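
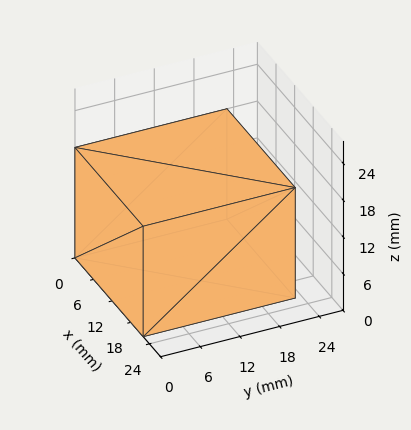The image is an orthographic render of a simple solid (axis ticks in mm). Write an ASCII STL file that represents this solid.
Reading the render: the shape is a rectangular box, roughly 22 × 23 mm footprint and 18 mm tall (dimensions read to the nearest mm from the axis ticks). For the STL, each face is triangulated and given an outward normal.

solid part
  facet normal 0.0000 0.0000 -1.0000
    outer loop
      vertex 22.000 23.000 0.000
      vertex 22.000 0.000 0.000
      vertex 0.000 0.000 0.000
    endloop
  endfacet
  facet normal 0.0000 0.0000 -1.0000
    outer loop
      vertex 0.000 23.000 0.000
      vertex 22.000 23.000 0.000
      vertex 0.000 0.000 0.000
    endloop
  endfacet
  facet normal 0.0000 0.0000 1.0000
    outer loop
      vertex 0.000 0.000 18.000
      vertex 22.000 0.000 18.000
      vertex 22.000 23.000 18.000
    endloop
  endfacet
  facet normal 0.0000 0.0000 1.0000
    outer loop
      vertex 0.000 0.000 18.000
      vertex 22.000 23.000 18.000
      vertex 0.000 23.000 18.000
    endloop
  endfacet
  facet normal 0.0000 -1.0000 0.0000
    outer loop
      vertex 0.000 0.000 0.000
      vertex 22.000 0.000 0.000
      vertex 22.000 0.000 18.000
    endloop
  endfacet
  facet normal 0.0000 -1.0000 0.0000
    outer loop
      vertex 0.000 0.000 0.000
      vertex 22.000 0.000 18.000
      vertex 0.000 0.000 18.000
    endloop
  endfacet
  facet normal 0.0000 1.0000 0.0000
    outer loop
      vertex 22.000 23.000 18.000
      vertex 22.000 23.000 0.000
      vertex 0.000 23.000 0.000
    endloop
  endfacet
  facet normal 0.0000 1.0000 0.0000
    outer loop
      vertex 0.000 23.000 18.000
      vertex 22.000 23.000 18.000
      vertex 0.000 23.000 0.000
    endloop
  endfacet
  facet normal -1.0000 0.0000 0.0000
    outer loop
      vertex 0.000 23.000 18.000
      vertex 0.000 23.000 0.000
      vertex 0.000 0.000 0.000
    endloop
  endfacet
  facet normal -1.0000 0.0000 0.0000
    outer loop
      vertex 0.000 0.000 18.000
      vertex 0.000 23.000 18.000
      vertex 0.000 0.000 0.000
    endloop
  endfacet
  facet normal 1.0000 0.0000 0.0000
    outer loop
      vertex 22.000 0.000 0.000
      vertex 22.000 23.000 0.000
      vertex 22.000 23.000 18.000
    endloop
  endfacet
  facet normal 1.0000 0.0000 0.0000
    outer loop
      vertex 22.000 0.000 0.000
      vertex 22.000 23.000 18.000
      vertex 22.000 0.000 18.000
    endloop
  endfacet
endsolid part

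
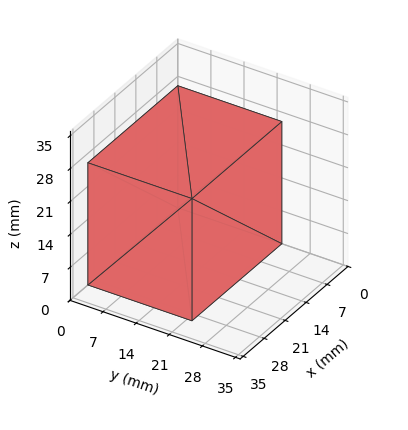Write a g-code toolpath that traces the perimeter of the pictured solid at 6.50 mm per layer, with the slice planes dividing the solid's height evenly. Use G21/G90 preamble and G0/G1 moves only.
Reading the render: the shape is a rectangular box, roughly 30 × 22 mm footprint and 26 mm tall (dimensions read to the nearest mm from the axis ticks). For the g-code, the solid's height is divided into equal slices at the stated Δz and each level perimeter traced with G1 moves after a G0 lift.

; perimeter-only toolpath
G21 ; units = mm
G90 ; absolute positioning
G28 ; home
; layer 1
G0 Z6.50
G0 X0.00 Y0.00
G1 X30.00 Y0.00
G1 X30.00 Y22.00
G1 X0.00 Y22.00
G1 X0.00 Y0.00
; layer 2
G0 Z13.00
G0 X0.00 Y0.00
G1 X30.00 Y0.00
G1 X30.00 Y22.00
G1 X0.00 Y22.00
G1 X0.00 Y0.00
; layer 3
G0 Z19.50
G0 X0.00 Y0.00
G1 X30.00 Y0.00
G1 X30.00 Y22.00
G1 X0.00 Y22.00
G1 X0.00 Y0.00
; layer 4
G0 Z26.00
G0 X0.00 Y0.00
G1 X30.00 Y0.00
G1 X30.00 Y22.00
G1 X0.00 Y22.00
G1 X0.00 Y0.00
M2 ; end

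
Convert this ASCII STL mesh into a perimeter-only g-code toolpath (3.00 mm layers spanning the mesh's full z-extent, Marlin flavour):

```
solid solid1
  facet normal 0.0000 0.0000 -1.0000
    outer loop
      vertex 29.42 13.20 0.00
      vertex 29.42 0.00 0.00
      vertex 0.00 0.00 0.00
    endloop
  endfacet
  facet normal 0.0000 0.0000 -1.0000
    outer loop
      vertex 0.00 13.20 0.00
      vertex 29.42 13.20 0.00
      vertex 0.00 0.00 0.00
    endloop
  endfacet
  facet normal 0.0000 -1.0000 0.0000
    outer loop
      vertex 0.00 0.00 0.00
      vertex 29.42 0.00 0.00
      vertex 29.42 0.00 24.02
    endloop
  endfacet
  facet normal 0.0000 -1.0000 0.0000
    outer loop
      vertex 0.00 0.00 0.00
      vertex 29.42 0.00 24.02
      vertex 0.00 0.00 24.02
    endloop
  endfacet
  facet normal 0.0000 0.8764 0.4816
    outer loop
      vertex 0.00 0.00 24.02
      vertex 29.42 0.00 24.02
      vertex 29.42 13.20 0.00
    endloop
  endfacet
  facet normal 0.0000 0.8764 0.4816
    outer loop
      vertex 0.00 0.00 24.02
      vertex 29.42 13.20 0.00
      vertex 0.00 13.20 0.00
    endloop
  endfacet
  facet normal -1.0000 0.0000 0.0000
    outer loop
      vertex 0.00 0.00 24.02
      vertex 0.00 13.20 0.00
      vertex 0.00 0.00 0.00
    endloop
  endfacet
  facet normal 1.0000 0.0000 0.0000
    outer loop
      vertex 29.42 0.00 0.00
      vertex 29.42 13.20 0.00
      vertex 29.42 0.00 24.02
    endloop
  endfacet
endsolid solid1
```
; perimeter-only toolpath
G21 ; units = mm
G90 ; absolute positioning
G28 ; home
; layer 1
G0 Z3.00
G0 X0.00 Y0.00
G1 X29.42 Y0.00
G1 X29.42 Y11.55
G1 X0.00 Y11.55
G1 X0.00 Y0.00
; layer 2
G0 Z6.00
G0 X0.00 Y0.00
G1 X29.42 Y0.00
G1 X29.42 Y9.90
G1 X0.00 Y9.90
G1 X0.00 Y0.00
; layer 3
G0 Z9.01
G0 X0.00 Y0.00
G1 X29.42 Y0.00
G1 X29.42 Y8.25
G1 X0.00 Y8.25
G1 X0.00 Y0.00
; layer 4
G0 Z12.01
G0 X0.00 Y0.00
G1 X29.42 Y0.00
G1 X29.42 Y6.60
G1 X0.00 Y6.60
G1 X0.00 Y0.00
; layer 5
G0 Z15.01
G0 X0.00 Y0.00
G1 X29.42 Y0.00
G1 X29.42 Y4.95
G1 X0.00 Y4.95
G1 X0.00 Y0.00
; layer 6
G0 Z18.02
G0 X0.00 Y0.00
G1 X29.42 Y0.00
G1 X29.42 Y3.30
G1 X0.00 Y3.30
G1 X0.00 Y0.00
; layer 7
G0 Z21.02
G0 X0.00 Y0.00
G1 X29.42 Y0.00
G1 X29.42 Y1.65
G1 X0.00 Y1.65
G1 X0.00 Y0.00
M2 ; end

The solid is a wedge (ramp): 29.4 × 13.2 mm base, rising to 24 mm along the y=0 edge and sloping linearly to z=0 at y=13.2. Slicing at Δz = 3.00 mm — 8 equal slices spanning the solid's height, so layer i sits at z = i·h/8 — gives 7 non-empty perimeters. Each is a 4-segment closed polygon; G0 lifts to the layer z and rapids to the start vertex, then G1 traces the edges. The cross-section shrinks linearly with z (the slice at the apex is degenerate and omitted).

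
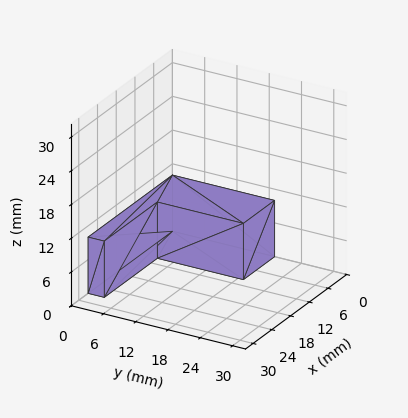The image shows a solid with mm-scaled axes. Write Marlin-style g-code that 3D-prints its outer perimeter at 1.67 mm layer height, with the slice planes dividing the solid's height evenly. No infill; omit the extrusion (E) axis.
Reading the render: the shape is an L-shaped prism: outer 27 × 19 mm, arm thicknesses ≈ 3 mm (horizontal) and 10 mm (vertical), extruded 10 mm in z (dimensions read to the nearest mm from the axis ticks). For the g-code, the solid's height is divided into equal slices at the stated Δz and each level perimeter traced with G1 moves after a G0 lift.

; perimeter-only toolpath
G21 ; units = mm
G90 ; absolute positioning
G28 ; home
; layer 1
G0 Z1.67
G0 X0.00 Y0.00
G1 X27.00 Y0.00
G1 X27.00 Y3.00
G1 X10.00 Y3.00
G1 X10.00 Y19.00
G1 X0.00 Y19.00
G1 X0.00 Y0.00
; layer 2
G0 Z3.33
G0 X0.00 Y0.00
G1 X27.00 Y0.00
G1 X27.00 Y3.00
G1 X10.00 Y3.00
G1 X10.00 Y19.00
G1 X0.00 Y19.00
G1 X0.00 Y0.00
; layer 3
G0 Z5.00
G0 X0.00 Y0.00
G1 X27.00 Y0.00
G1 X27.00 Y3.00
G1 X10.00 Y3.00
G1 X10.00 Y19.00
G1 X0.00 Y19.00
G1 X0.00 Y0.00
; layer 4
G0 Z6.67
G0 X0.00 Y0.00
G1 X27.00 Y0.00
G1 X27.00 Y3.00
G1 X10.00 Y3.00
G1 X10.00 Y19.00
G1 X0.00 Y19.00
G1 X0.00 Y0.00
; layer 5
G0 Z8.33
G0 X0.00 Y0.00
G1 X27.00 Y0.00
G1 X27.00 Y3.00
G1 X10.00 Y3.00
G1 X10.00 Y19.00
G1 X0.00 Y19.00
G1 X0.00 Y0.00
; layer 6
G0 Z10.00
G0 X0.00 Y0.00
G1 X27.00 Y0.00
G1 X27.00 Y3.00
G1 X10.00 Y3.00
G1 X10.00 Y19.00
G1 X0.00 Y19.00
G1 X0.00 Y0.00
M2 ; end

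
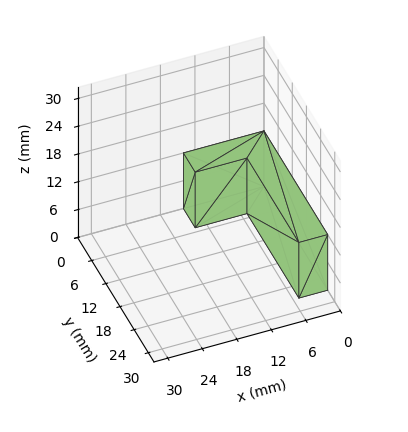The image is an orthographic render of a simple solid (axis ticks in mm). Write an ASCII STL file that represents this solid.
Reading the render: the shape is an L-shaped prism: outer 14 × 27 mm, arm thicknesses ≈ 5 mm (horizontal) and 5 mm (vertical), extruded 12 mm in z (dimensions read to the nearest mm from the axis ticks). For the STL, each face is triangulated and given an outward normal.

solid part
  facet normal 0.0000 0.0000 -1.0000
    outer loop
      vertex 14.000 5.000 0.000
      vertex 14.000 0.000 0.000
      vertex 0.000 0.000 0.000
    endloop
  endfacet
  facet normal 0.0000 0.0000 -1.0000
    outer loop
      vertex 5.000 5.000 0.000
      vertex 14.000 5.000 0.000
      vertex 0.000 0.000 0.000
    endloop
  endfacet
  facet normal 0.0000 0.0000 -1.0000
    outer loop
      vertex 5.000 27.000 0.000
      vertex 5.000 5.000 0.000
      vertex 0.000 0.000 0.000
    endloop
  endfacet
  facet normal 0.0000 0.0000 -1.0000
    outer loop
      vertex 0.000 27.000 0.000
      vertex 5.000 27.000 0.000
      vertex 0.000 0.000 0.000
    endloop
  endfacet
  facet normal 0.0000 0.0000 1.0000
    outer loop
      vertex 0.000 0.000 12.000
      vertex 14.000 0.000 12.000
      vertex 14.000 5.000 12.000
    endloop
  endfacet
  facet normal 0.0000 0.0000 1.0000
    outer loop
      vertex 0.000 0.000 12.000
      vertex 14.000 5.000 12.000
      vertex 5.000 5.000 12.000
    endloop
  endfacet
  facet normal 0.0000 0.0000 1.0000
    outer loop
      vertex 0.000 0.000 12.000
      vertex 5.000 5.000 12.000
      vertex 5.000 27.000 12.000
    endloop
  endfacet
  facet normal 0.0000 0.0000 1.0000
    outer loop
      vertex 0.000 0.000 12.000
      vertex 5.000 27.000 12.000
      vertex 0.000 27.000 12.000
    endloop
  endfacet
  facet normal 0.0000 -1.0000 0.0000
    outer loop
      vertex 0.000 0.000 0.000
      vertex 14.000 0.000 0.000
      vertex 14.000 0.000 12.000
    endloop
  endfacet
  facet normal 0.0000 -1.0000 0.0000
    outer loop
      vertex 0.000 0.000 0.000
      vertex 14.000 0.000 12.000
      vertex 0.000 0.000 12.000
    endloop
  endfacet
  facet normal 1.0000 0.0000 0.0000
    outer loop
      vertex 14.000 0.000 0.000
      vertex 14.000 5.000 0.000
      vertex 14.000 5.000 12.000
    endloop
  endfacet
  facet normal 1.0000 0.0000 0.0000
    outer loop
      vertex 14.000 0.000 0.000
      vertex 14.000 5.000 12.000
      vertex 14.000 0.000 12.000
    endloop
  endfacet
  facet normal 0.0000 1.0000 0.0000
    outer loop
      vertex 14.000 5.000 0.000
      vertex 5.000 5.000 0.000
      vertex 5.000 5.000 12.000
    endloop
  endfacet
  facet normal 0.0000 1.0000 0.0000
    outer loop
      vertex 14.000 5.000 0.000
      vertex 5.000 5.000 12.000
      vertex 14.000 5.000 12.000
    endloop
  endfacet
  facet normal 1.0000 0.0000 0.0000
    outer loop
      vertex 5.000 5.000 0.000
      vertex 5.000 27.000 0.000
      vertex 5.000 27.000 12.000
    endloop
  endfacet
  facet normal 1.0000 0.0000 0.0000
    outer loop
      vertex 5.000 5.000 0.000
      vertex 5.000 27.000 12.000
      vertex 5.000 5.000 12.000
    endloop
  endfacet
  facet normal 0.0000 1.0000 0.0000
    outer loop
      vertex 5.000 27.000 0.000
      vertex 0.000 27.000 0.000
      vertex 0.000 27.000 12.000
    endloop
  endfacet
  facet normal 0.0000 1.0000 0.0000
    outer loop
      vertex 5.000 27.000 0.000
      vertex 0.000 27.000 12.000
      vertex 5.000 27.000 12.000
    endloop
  endfacet
  facet normal -1.0000 0.0000 0.0000
    outer loop
      vertex 0.000 27.000 0.000
      vertex 0.000 0.000 0.000
      vertex 0.000 0.000 12.000
    endloop
  endfacet
  facet normal -1.0000 0.0000 0.0000
    outer loop
      vertex 0.000 27.000 0.000
      vertex 0.000 0.000 12.000
      vertex 0.000 27.000 12.000
    endloop
  endfacet
endsolid part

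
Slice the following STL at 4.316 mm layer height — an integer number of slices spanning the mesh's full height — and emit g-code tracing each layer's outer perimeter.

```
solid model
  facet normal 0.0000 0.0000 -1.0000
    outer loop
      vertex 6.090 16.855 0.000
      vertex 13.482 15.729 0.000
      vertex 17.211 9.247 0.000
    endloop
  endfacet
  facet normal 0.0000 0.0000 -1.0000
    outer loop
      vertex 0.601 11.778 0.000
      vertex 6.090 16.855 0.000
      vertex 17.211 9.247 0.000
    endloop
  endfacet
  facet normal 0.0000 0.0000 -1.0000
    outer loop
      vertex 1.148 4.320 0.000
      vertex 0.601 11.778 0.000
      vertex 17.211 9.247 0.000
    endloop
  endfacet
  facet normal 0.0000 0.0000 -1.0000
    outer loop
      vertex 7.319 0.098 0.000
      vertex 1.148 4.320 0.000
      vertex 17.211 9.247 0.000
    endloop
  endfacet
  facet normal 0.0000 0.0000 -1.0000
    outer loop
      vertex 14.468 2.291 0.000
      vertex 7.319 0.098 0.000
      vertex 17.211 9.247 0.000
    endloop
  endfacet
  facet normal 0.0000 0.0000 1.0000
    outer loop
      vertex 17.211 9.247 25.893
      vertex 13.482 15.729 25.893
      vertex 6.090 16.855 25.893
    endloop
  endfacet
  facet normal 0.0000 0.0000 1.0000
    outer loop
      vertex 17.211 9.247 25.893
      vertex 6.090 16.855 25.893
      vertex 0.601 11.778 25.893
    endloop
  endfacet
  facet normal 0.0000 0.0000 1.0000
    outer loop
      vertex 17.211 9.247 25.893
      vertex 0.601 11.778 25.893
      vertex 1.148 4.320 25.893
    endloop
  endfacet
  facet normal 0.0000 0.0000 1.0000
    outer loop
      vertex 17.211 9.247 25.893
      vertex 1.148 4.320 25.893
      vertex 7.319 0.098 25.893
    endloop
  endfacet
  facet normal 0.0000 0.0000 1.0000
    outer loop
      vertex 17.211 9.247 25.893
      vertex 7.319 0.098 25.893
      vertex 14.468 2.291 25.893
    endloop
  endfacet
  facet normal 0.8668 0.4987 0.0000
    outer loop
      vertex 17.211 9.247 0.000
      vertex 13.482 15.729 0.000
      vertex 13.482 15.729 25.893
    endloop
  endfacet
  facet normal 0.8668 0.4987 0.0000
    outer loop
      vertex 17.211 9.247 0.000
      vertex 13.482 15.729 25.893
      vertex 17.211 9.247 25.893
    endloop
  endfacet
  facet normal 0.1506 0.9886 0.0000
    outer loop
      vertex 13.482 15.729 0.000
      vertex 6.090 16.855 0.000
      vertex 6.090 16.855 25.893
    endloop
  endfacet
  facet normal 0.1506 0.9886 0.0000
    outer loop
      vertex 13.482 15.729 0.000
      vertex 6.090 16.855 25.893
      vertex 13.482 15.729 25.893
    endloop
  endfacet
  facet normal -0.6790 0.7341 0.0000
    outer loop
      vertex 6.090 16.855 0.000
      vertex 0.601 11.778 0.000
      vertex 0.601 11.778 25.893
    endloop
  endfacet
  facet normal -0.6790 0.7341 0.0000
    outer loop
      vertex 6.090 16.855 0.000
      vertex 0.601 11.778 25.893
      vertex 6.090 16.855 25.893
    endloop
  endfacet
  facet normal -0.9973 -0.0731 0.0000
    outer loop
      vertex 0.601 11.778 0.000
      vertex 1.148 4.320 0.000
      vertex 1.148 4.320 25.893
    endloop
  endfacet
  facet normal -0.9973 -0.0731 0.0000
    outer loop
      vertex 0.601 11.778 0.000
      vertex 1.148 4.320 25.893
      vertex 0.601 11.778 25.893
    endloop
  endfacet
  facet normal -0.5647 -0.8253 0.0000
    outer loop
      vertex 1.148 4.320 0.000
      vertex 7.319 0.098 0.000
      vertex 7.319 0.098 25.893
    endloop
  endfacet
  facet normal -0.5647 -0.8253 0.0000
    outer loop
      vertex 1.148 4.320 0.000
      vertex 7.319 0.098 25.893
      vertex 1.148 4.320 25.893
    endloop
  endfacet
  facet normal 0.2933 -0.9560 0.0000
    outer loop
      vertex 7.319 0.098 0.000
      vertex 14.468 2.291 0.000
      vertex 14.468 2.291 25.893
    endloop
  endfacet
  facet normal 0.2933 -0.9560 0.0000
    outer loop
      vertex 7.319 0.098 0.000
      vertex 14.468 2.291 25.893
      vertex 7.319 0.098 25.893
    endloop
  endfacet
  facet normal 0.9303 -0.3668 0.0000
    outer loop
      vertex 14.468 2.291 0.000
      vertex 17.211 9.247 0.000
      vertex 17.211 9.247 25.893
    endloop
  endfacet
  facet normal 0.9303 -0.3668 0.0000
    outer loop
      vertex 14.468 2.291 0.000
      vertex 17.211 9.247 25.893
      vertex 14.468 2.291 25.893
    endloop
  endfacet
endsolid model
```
; perimeter-only toolpath
G21 ; units = mm
G90 ; absolute positioning
G28 ; home
; layer 1
G0 Z4.316
G0 X17.211 Y9.247
G1 X13.482 Y15.729
G1 X6.090 Y16.855
G1 X0.601 Y11.778
G1 X1.148 Y4.320
G1 X7.319 Y0.098
G1 X14.468 Y2.291
G1 X17.211 Y9.247
; layer 2
G0 Z8.631
G0 X17.211 Y9.247
G1 X13.482 Y15.729
G1 X6.090 Y16.855
G1 X0.601 Y11.778
G1 X1.148 Y4.320
G1 X7.319 Y0.098
G1 X14.468 Y2.291
G1 X17.211 Y9.247
; layer 3
G0 Z12.947
G0 X17.211 Y9.247
G1 X13.482 Y15.729
G1 X6.090 Y16.855
G1 X0.601 Y11.778
G1 X1.148 Y4.320
G1 X7.319 Y0.098
G1 X14.468 Y2.291
G1 X17.211 Y9.247
; layer 4
G0 Z17.262
G0 X17.211 Y9.247
G1 X13.482 Y15.729
G1 X6.090 Y16.855
G1 X0.601 Y11.778
G1 X1.148 Y4.320
G1 X7.319 Y0.098
G1 X14.468 Y2.291
G1 X17.211 Y9.247
; layer 5
G0 Z21.578
G0 X17.211 Y9.247
G1 X13.482 Y15.729
G1 X6.090 Y16.855
G1 X0.601 Y11.778
G1 X1.148 Y4.320
G1 X7.319 Y0.098
G1 X14.468 Y2.291
G1 X17.211 Y9.247
; layer 6
G0 Z25.893
G0 X17.211 Y9.247
G1 X13.482 Y15.729
G1 X6.090 Y16.855
G1 X0.601 Y11.778
G1 X1.148 Y4.320
G1 X7.319 Y0.098
G1 X14.468 Y2.291
G1 X17.211 Y9.247
M2 ; end

The solid is a regular 7-sided prism (a cylinder approximated with 7 flat sides), circumscribed radius ≈ 8.62 mm, height ≈ 25.9 mm. Slicing at Δz = 4.316 mm — 6 equal slices spanning the solid's height, so layer i sits at z = i·h/6 — gives 6 non-empty perimeters. Each is a 7-segment closed polygon; G0 lifts to the layer z and rapids to the start vertex, then G1 traces the edges.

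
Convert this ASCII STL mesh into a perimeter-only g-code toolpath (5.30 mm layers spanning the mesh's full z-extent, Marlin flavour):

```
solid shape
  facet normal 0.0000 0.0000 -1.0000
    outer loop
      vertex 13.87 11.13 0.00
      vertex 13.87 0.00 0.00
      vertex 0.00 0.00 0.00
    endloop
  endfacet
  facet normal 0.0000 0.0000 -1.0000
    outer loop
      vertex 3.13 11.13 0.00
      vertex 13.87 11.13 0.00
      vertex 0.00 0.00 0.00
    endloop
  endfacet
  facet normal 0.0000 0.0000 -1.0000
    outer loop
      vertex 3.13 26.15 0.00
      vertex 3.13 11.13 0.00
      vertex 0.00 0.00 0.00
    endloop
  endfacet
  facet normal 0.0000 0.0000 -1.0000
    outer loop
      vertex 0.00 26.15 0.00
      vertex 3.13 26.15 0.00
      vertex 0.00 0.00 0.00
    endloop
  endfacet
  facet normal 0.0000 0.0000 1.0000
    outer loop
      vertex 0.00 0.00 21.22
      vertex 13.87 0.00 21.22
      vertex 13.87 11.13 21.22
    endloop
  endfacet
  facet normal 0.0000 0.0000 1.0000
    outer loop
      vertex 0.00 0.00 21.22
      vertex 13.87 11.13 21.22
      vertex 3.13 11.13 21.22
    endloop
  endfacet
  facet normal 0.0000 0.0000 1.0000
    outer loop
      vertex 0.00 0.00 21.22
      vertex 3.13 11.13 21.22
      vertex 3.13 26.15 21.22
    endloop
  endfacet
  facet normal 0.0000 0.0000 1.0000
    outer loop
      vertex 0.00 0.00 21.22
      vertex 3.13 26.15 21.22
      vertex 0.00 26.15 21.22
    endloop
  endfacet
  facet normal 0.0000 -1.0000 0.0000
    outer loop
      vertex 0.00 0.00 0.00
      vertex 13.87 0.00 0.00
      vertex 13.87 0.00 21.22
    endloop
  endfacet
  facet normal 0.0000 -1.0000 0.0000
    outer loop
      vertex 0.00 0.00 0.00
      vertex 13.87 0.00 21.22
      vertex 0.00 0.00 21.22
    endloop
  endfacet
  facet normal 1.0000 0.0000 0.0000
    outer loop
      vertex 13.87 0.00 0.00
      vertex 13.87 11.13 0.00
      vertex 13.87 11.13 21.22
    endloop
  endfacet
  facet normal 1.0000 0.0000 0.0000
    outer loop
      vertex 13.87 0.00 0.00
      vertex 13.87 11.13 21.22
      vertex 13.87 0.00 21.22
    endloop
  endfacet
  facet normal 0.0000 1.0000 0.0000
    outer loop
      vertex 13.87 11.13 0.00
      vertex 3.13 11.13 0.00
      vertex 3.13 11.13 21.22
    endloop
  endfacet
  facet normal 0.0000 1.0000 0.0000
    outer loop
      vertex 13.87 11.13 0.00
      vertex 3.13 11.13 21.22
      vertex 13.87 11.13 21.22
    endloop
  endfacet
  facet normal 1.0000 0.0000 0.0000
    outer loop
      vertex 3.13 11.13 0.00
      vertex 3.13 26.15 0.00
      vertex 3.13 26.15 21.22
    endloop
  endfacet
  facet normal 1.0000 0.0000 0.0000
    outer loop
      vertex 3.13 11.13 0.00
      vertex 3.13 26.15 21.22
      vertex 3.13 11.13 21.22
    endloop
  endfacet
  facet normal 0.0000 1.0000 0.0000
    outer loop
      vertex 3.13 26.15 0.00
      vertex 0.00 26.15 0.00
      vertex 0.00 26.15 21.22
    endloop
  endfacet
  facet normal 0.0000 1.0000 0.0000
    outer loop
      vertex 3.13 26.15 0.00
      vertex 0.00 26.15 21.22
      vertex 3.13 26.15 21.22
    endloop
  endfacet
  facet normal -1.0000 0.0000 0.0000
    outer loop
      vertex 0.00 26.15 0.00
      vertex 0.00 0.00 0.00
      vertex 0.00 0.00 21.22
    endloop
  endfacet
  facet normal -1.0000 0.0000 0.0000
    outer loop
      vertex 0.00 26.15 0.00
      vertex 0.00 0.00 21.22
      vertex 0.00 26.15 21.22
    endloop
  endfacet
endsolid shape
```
; perimeter-only toolpath
G21 ; units = mm
G90 ; absolute positioning
G28 ; home
; layer 1
G0 Z5.30
G0 X0.00 Y0.00
G1 X13.87 Y0.00
G1 X13.87 Y11.13
G1 X3.13 Y11.13
G1 X3.13 Y26.15
G1 X0.00 Y26.15
G1 X0.00 Y0.00
; layer 2
G0 Z10.61
G0 X0.00 Y0.00
G1 X13.87 Y0.00
G1 X13.87 Y11.13
G1 X3.13 Y11.13
G1 X3.13 Y26.15
G1 X0.00 Y26.15
G1 X0.00 Y0.00
; layer 3
G0 Z15.91
G0 X0.00 Y0.00
G1 X13.87 Y0.00
G1 X13.87 Y11.13
G1 X3.13 Y11.13
G1 X3.13 Y26.15
G1 X0.00 Y26.15
G1 X0.00 Y0.00
; layer 4
G0 Z21.22
G0 X0.00 Y0.00
G1 X13.87 Y0.00
G1 X13.87 Y11.13
G1 X3.13 Y11.13
G1 X3.13 Y26.15
G1 X0.00 Y26.15
G1 X0.00 Y0.00
M2 ; end

The solid is an L-shaped prism: outer 13.9 × 26.1 mm, arm thicknesses ≈ 11.1 mm (horizontal) and 3.13 mm (vertical), extruded 21.2 mm in z. Slicing at Δz = 5.30 mm — 4 equal slices spanning the solid's height, so layer i sits at z = i·h/4 — gives 4 non-empty perimeters. Each is a 6-segment closed polygon; G0 lifts to the layer z and rapids to the start vertex, then G1 traces the edges.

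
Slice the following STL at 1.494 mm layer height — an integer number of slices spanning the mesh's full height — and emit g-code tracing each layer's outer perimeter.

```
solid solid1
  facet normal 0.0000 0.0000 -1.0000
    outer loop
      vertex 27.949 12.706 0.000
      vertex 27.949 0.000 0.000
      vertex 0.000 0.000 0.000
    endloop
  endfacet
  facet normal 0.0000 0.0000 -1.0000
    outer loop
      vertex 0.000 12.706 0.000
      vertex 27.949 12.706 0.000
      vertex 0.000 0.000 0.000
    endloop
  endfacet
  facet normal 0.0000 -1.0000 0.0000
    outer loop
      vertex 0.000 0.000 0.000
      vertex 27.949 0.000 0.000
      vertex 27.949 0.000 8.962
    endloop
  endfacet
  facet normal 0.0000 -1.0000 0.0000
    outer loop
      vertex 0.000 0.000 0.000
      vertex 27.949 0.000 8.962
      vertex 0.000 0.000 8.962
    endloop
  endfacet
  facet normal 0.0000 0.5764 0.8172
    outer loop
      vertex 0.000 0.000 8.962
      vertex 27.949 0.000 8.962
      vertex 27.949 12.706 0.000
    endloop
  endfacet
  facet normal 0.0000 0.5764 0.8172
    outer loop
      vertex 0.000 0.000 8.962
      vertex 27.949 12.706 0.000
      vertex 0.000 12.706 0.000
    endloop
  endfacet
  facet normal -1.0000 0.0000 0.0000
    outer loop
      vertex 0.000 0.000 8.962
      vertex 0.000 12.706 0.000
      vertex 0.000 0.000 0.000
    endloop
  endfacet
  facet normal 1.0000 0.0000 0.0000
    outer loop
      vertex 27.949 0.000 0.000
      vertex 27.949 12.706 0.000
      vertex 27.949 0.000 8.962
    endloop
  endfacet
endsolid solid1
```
; perimeter-only toolpath
G21 ; units = mm
G90 ; absolute positioning
G28 ; home
; layer 1
G0 Z1.494
G0 X0.000 Y0.000
G1 X27.949 Y0.000
G1 X27.949 Y10.588
G1 X0.000 Y10.588
G1 X0.000 Y0.000
; layer 2
G0 Z2.987
G0 X0.000 Y0.000
G1 X27.949 Y0.000
G1 X27.949 Y8.471
G1 X0.000 Y8.471
G1 X0.000 Y0.000
; layer 3
G0 Z4.481
G0 X0.000 Y0.000
G1 X27.949 Y0.000
G1 X27.949 Y6.353
G1 X0.000 Y6.353
G1 X0.000 Y0.000
; layer 4
G0 Z5.975
G0 X0.000 Y0.000
G1 X27.949 Y0.000
G1 X27.949 Y4.235
G1 X0.000 Y4.235
G1 X0.000 Y0.000
; layer 5
G0 Z7.468
G0 X0.000 Y0.000
G1 X27.949 Y0.000
G1 X27.949 Y2.118
G1 X0.000 Y2.118
G1 X0.000 Y0.000
M2 ; end

The solid is a wedge (ramp): 27.9 × 12.7 mm base, rising to 8.96 mm along the y=0 edge and sloping linearly to z=0 at y=12.7. Slicing at Δz = 1.494 mm — 6 equal slices spanning the solid's height, so layer i sits at z = i·h/6 — gives 5 non-empty perimeters. Each is a 4-segment closed polygon; G0 lifts to the layer z and rapids to the start vertex, then G1 traces the edges. The cross-section shrinks linearly with z (the slice at the apex is degenerate and omitted).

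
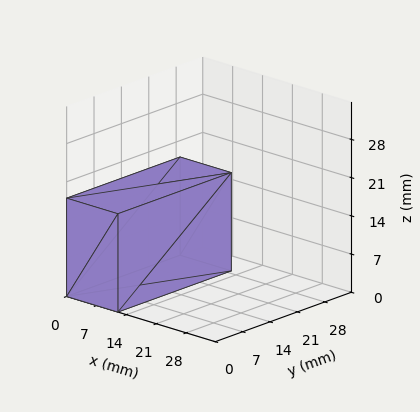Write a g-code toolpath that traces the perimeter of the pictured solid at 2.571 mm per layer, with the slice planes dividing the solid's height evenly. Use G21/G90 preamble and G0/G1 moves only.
Reading the render: the shape is a rectangular box, roughly 12 × 29 mm footprint and 18 mm tall (dimensions read to the nearest mm from the axis ticks). For the g-code, the solid's height is divided into equal slices at the stated Δz and each level perimeter traced with G1 moves after a G0 lift.

; perimeter-only toolpath
G21 ; units = mm
G90 ; absolute positioning
G28 ; home
; layer 1
G0 Z2.571
G0 X0.000 Y0.000
G1 X12.000 Y0.000
G1 X12.000 Y29.000
G1 X0.000 Y29.000
G1 X0.000 Y0.000
; layer 2
G0 Z5.143
G0 X0.000 Y0.000
G1 X12.000 Y0.000
G1 X12.000 Y29.000
G1 X0.000 Y29.000
G1 X0.000 Y0.000
; layer 3
G0 Z7.714
G0 X0.000 Y0.000
G1 X12.000 Y0.000
G1 X12.000 Y29.000
G1 X0.000 Y29.000
G1 X0.000 Y0.000
; layer 4
G0 Z10.286
G0 X0.000 Y0.000
G1 X12.000 Y0.000
G1 X12.000 Y29.000
G1 X0.000 Y29.000
G1 X0.000 Y0.000
; layer 5
G0 Z12.857
G0 X0.000 Y0.000
G1 X12.000 Y0.000
G1 X12.000 Y29.000
G1 X0.000 Y29.000
G1 X0.000 Y0.000
; layer 6
G0 Z15.429
G0 X0.000 Y0.000
G1 X12.000 Y0.000
G1 X12.000 Y29.000
G1 X0.000 Y29.000
G1 X0.000 Y0.000
; layer 7
G0 Z18.000
G0 X0.000 Y0.000
G1 X12.000 Y0.000
G1 X12.000 Y29.000
G1 X0.000 Y29.000
G1 X0.000 Y0.000
M2 ; end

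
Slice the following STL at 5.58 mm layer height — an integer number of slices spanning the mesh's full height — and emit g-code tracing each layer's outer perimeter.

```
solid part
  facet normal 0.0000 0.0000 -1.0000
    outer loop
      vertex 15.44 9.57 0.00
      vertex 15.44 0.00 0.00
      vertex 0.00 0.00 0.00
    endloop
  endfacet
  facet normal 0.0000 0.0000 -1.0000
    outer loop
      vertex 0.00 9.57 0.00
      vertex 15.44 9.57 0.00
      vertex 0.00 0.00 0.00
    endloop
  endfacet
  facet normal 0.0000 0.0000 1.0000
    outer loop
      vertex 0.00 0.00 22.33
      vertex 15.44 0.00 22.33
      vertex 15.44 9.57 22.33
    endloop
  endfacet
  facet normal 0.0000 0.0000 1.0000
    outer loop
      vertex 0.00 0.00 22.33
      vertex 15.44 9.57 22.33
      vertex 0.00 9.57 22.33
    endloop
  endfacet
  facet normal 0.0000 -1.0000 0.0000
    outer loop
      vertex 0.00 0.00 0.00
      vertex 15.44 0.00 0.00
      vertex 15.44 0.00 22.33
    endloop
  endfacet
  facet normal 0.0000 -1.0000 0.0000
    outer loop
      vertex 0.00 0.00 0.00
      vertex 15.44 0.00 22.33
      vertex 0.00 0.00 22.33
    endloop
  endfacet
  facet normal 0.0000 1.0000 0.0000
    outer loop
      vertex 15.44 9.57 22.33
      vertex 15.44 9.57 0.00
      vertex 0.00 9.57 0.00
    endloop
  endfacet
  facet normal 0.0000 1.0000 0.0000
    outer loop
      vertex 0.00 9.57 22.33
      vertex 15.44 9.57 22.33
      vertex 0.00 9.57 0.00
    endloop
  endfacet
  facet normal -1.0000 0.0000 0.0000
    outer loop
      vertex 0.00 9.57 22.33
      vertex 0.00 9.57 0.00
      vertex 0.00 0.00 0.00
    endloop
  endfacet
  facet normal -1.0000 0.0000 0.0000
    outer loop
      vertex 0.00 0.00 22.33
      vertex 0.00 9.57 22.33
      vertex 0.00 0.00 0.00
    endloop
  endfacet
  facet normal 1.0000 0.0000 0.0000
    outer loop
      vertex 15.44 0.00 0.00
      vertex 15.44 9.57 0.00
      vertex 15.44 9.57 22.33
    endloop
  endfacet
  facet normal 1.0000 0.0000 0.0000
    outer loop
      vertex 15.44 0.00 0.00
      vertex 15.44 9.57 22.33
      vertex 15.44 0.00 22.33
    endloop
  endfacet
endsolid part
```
; perimeter-only toolpath
G21 ; units = mm
G90 ; absolute positioning
G28 ; home
; layer 1
G0 Z5.58
G0 X0.00 Y0.00
G1 X15.44 Y0.00
G1 X15.44 Y9.57
G1 X0.00 Y9.57
G1 X0.00 Y0.00
; layer 2
G0 Z11.16
G0 X0.00 Y0.00
G1 X15.44 Y0.00
G1 X15.44 Y9.57
G1 X0.00 Y9.57
G1 X0.00 Y0.00
; layer 3
G0 Z16.75
G0 X0.00 Y0.00
G1 X15.44 Y0.00
G1 X15.44 Y9.57
G1 X0.00 Y9.57
G1 X0.00 Y0.00
; layer 4
G0 Z22.33
G0 X0.00 Y0.00
G1 X15.44 Y0.00
G1 X15.44 Y9.57
G1 X0.00 Y9.57
G1 X0.00 Y0.00
M2 ; end

The solid is a rectangular box, roughly 15.4 × 9.57 mm footprint and 22.3 mm tall. Slicing at Δz = 5.58 mm — 4 equal slices spanning the solid's height, so layer i sits at z = i·h/4 — gives 4 non-empty perimeters. Each is a 4-segment closed polygon; G0 lifts to the layer z and rapids to the start vertex, then G1 traces the edges.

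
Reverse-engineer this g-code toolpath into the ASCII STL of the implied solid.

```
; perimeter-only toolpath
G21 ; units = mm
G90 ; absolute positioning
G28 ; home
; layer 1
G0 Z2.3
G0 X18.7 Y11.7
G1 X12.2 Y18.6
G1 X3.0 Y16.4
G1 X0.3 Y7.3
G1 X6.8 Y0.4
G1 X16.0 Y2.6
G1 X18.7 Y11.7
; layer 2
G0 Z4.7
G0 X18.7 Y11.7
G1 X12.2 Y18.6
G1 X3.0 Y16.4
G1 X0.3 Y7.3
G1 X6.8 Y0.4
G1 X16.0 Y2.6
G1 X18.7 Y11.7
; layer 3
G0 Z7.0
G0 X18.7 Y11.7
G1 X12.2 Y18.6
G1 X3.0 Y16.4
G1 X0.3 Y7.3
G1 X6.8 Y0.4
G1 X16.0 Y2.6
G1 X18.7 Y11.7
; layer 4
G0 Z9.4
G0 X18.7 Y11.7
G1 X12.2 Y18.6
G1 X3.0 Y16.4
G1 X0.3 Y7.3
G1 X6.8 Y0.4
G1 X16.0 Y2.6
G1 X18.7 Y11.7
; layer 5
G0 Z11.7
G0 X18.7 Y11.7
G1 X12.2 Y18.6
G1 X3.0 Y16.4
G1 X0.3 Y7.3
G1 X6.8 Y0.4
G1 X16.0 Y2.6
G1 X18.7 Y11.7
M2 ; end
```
solid part
  facet normal 0.0000 0.0000 -1.0000
    outer loop
      vertex 3.0 16.4 0.0
      vertex 12.2 18.6 0.0
      vertex 18.7 11.7 0.0
    endloop
  endfacet
  facet normal 0.0000 0.0000 -1.0000
    outer loop
      vertex 0.3 7.3 0.0
      vertex 3.0 16.4 0.0
      vertex 18.7 11.7 0.0
    endloop
  endfacet
  facet normal 0.0000 0.0000 -1.0000
    outer loop
      vertex 6.8 0.4 0.0
      vertex 0.3 7.3 0.0
      vertex 18.7 11.7 0.0
    endloop
  endfacet
  facet normal 0.0000 0.0000 -1.0000
    outer loop
      vertex 16.0 2.6 0.0
      vertex 6.8 0.4 0.0
      vertex 18.7 11.7 0.0
    endloop
  endfacet
  facet normal 0.0000 0.0000 1.0000
    outer loop
      vertex 18.7 11.7 11.7
      vertex 12.2 18.6 11.7
      vertex 3.0 16.4 11.7
    endloop
  endfacet
  facet normal 0.0000 0.0000 1.0000
    outer loop
      vertex 18.7 11.7 11.7
      vertex 3.0 16.4 11.7
      vertex 0.3 7.3 11.7
    endloop
  endfacet
  facet normal 0.0000 0.0000 1.0000
    outer loop
      vertex 18.7 11.7 11.7
      vertex 0.3 7.3 11.7
      vertex 6.8 0.4 11.7
    endloop
  endfacet
  facet normal 0.0000 0.0000 1.0000
    outer loop
      vertex 18.7 11.7 11.7
      vertex 6.8 0.4 11.7
      vertex 16.0 2.6 11.7
    endloop
  endfacet
  facet normal 0.7279 0.6857 0.0000
    outer loop
      vertex 18.7 11.7 0.0
      vertex 12.2 18.6 0.0
      vertex 12.2 18.6 11.7
    endloop
  endfacet
  facet normal 0.7279 0.6857 0.0000
    outer loop
      vertex 18.7 11.7 0.0
      vertex 12.2 18.6 11.7
      vertex 18.7 11.7 11.7
    endloop
  endfacet
  facet normal -0.2326 0.9726 0.0000
    outer loop
      vertex 12.2 18.6 0.0
      vertex 3.0 16.4 0.0
      vertex 3.0 16.4 11.7
    endloop
  endfacet
  facet normal -0.2326 0.9726 0.0000
    outer loop
      vertex 12.2 18.6 0.0
      vertex 3.0 16.4 11.7
      vertex 12.2 18.6 11.7
    endloop
  endfacet
  facet normal -0.9587 0.2844 0.0000
    outer loop
      vertex 3.0 16.4 0.0
      vertex 0.3 7.3 0.0
      vertex 0.3 7.3 11.7
    endloop
  endfacet
  facet normal -0.9587 0.2844 0.0000
    outer loop
      vertex 3.0 16.4 0.0
      vertex 0.3 7.3 11.7
      vertex 3.0 16.4 11.7
    endloop
  endfacet
  facet normal -0.7279 -0.6857 0.0000
    outer loop
      vertex 0.3 7.3 0.0
      vertex 6.8 0.4 0.0
      vertex 6.8 0.4 11.7
    endloop
  endfacet
  facet normal -0.7279 -0.6857 0.0000
    outer loop
      vertex 0.3 7.3 0.0
      vertex 6.8 0.4 11.7
      vertex 0.3 7.3 11.7
    endloop
  endfacet
  facet normal 0.2326 -0.9726 0.0000
    outer loop
      vertex 6.8 0.4 0.0
      vertex 16.0 2.6 0.0
      vertex 16.0 2.6 11.7
    endloop
  endfacet
  facet normal 0.2326 -0.9726 0.0000
    outer loop
      vertex 6.8 0.4 0.0
      vertex 16.0 2.6 11.7
      vertex 6.8 0.4 11.7
    endloop
  endfacet
  facet normal 0.9587 -0.2844 0.0000
    outer loop
      vertex 16.0 2.6 0.0
      vertex 18.7 11.7 0.0
      vertex 18.7 11.7 11.7
    endloop
  endfacet
  facet normal 0.9587 -0.2844 0.0000
    outer loop
      vertex 16.0 2.6 0.0
      vertex 18.7 11.7 11.7
      vertex 16.0 2.6 11.7
    endloop
  endfacet
endsolid part

The G0 Z moves step by Δz≈2.3 mm. Every layer's G1 loop is the same polygon, so the solid is a straight extrusion of it from z=0 to z≈11.7. Closing with flat bottom and top caps and triangulating gives 20 facets — a regular 6-sided prism (a cylinder approximated with 6 flat sides), circumscribed radius ≈ 9.5 mm, height ≈ 11.7 mm.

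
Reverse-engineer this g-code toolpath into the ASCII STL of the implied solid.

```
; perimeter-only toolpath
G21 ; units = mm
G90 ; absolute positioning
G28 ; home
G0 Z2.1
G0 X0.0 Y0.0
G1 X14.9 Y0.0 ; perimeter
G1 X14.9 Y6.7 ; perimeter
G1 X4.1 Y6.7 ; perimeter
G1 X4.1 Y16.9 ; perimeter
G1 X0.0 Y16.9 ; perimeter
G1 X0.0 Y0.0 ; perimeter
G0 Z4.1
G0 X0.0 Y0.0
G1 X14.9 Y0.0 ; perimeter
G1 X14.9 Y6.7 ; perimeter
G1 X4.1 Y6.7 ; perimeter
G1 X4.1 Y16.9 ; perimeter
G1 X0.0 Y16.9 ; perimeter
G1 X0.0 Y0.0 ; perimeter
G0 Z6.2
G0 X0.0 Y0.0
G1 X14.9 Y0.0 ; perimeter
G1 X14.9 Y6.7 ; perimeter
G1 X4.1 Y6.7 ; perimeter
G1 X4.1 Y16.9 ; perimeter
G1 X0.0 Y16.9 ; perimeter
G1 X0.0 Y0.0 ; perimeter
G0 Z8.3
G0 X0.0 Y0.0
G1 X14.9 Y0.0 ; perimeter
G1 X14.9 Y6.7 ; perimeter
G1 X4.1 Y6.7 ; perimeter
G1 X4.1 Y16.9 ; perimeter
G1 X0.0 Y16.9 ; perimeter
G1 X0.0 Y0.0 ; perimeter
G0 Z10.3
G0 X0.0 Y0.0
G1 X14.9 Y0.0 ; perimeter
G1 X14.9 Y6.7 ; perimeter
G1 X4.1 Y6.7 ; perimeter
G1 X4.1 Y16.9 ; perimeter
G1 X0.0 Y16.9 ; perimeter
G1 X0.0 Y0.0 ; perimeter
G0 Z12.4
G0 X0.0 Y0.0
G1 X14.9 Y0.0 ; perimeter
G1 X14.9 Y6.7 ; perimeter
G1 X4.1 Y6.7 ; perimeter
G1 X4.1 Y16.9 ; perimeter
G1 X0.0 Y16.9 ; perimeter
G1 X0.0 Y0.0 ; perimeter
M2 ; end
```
solid part
  facet normal 0.0000 0.0000 -1.0000
    outer loop
      vertex 14.9 6.7 0.0
      vertex 14.9 0.0 0.0
      vertex 0.0 0.0 0.0
    endloop
  endfacet
  facet normal 0.0000 0.0000 -1.0000
    outer loop
      vertex 4.1 6.7 0.0
      vertex 14.9 6.7 0.0
      vertex 0.0 0.0 0.0
    endloop
  endfacet
  facet normal 0.0000 0.0000 -1.0000
    outer loop
      vertex 4.1 16.9 0.0
      vertex 4.1 6.7 0.0
      vertex 0.0 0.0 0.0
    endloop
  endfacet
  facet normal 0.0000 0.0000 -1.0000
    outer loop
      vertex 0.0 16.9 0.0
      vertex 4.1 16.9 0.0
      vertex 0.0 0.0 0.0
    endloop
  endfacet
  facet normal 0.0000 0.0000 1.0000
    outer loop
      vertex 0.0 0.0 12.4
      vertex 14.9 0.0 12.4
      vertex 14.9 6.7 12.4
    endloop
  endfacet
  facet normal 0.0000 0.0000 1.0000
    outer loop
      vertex 0.0 0.0 12.4
      vertex 14.9 6.7 12.4
      vertex 4.1 6.7 12.4
    endloop
  endfacet
  facet normal 0.0000 0.0000 1.0000
    outer loop
      vertex 0.0 0.0 12.4
      vertex 4.1 6.7 12.4
      vertex 4.1 16.9 12.4
    endloop
  endfacet
  facet normal 0.0000 0.0000 1.0000
    outer loop
      vertex 0.0 0.0 12.4
      vertex 4.1 16.9 12.4
      vertex 0.0 16.9 12.4
    endloop
  endfacet
  facet normal 0.0000 -1.0000 0.0000
    outer loop
      vertex 0.0 0.0 0.0
      vertex 14.9 0.0 0.0
      vertex 14.9 0.0 12.4
    endloop
  endfacet
  facet normal 0.0000 -1.0000 0.0000
    outer loop
      vertex 0.0 0.0 0.0
      vertex 14.9 0.0 12.4
      vertex 0.0 0.0 12.4
    endloop
  endfacet
  facet normal 1.0000 0.0000 0.0000
    outer loop
      vertex 14.9 0.0 0.0
      vertex 14.9 6.7 0.0
      vertex 14.9 6.7 12.4
    endloop
  endfacet
  facet normal 1.0000 0.0000 0.0000
    outer loop
      vertex 14.9 0.0 0.0
      vertex 14.9 6.7 12.4
      vertex 14.9 0.0 12.4
    endloop
  endfacet
  facet normal 0.0000 1.0000 0.0000
    outer loop
      vertex 14.9 6.7 0.0
      vertex 4.1 6.7 0.0
      vertex 4.1 6.7 12.4
    endloop
  endfacet
  facet normal 0.0000 1.0000 0.0000
    outer loop
      vertex 14.9 6.7 0.0
      vertex 4.1 6.7 12.4
      vertex 14.9 6.7 12.4
    endloop
  endfacet
  facet normal 1.0000 0.0000 0.0000
    outer loop
      vertex 4.1 6.7 0.0
      vertex 4.1 16.9 0.0
      vertex 4.1 16.9 12.4
    endloop
  endfacet
  facet normal 1.0000 0.0000 0.0000
    outer loop
      vertex 4.1 6.7 0.0
      vertex 4.1 16.9 12.4
      vertex 4.1 6.7 12.4
    endloop
  endfacet
  facet normal 0.0000 1.0000 0.0000
    outer loop
      vertex 4.1 16.9 0.0
      vertex 0.0 16.9 0.0
      vertex 0.0 16.9 12.4
    endloop
  endfacet
  facet normal 0.0000 1.0000 0.0000
    outer loop
      vertex 4.1 16.9 0.0
      vertex 0.0 16.9 12.4
      vertex 4.1 16.9 12.4
    endloop
  endfacet
  facet normal -1.0000 0.0000 0.0000
    outer loop
      vertex 0.0 16.9 0.0
      vertex 0.0 0.0 0.0
      vertex 0.0 0.0 12.4
    endloop
  endfacet
  facet normal -1.0000 0.0000 0.0000
    outer loop
      vertex 0.0 16.9 0.0
      vertex 0.0 0.0 12.4
      vertex 0.0 16.9 12.4
    endloop
  endfacet
endsolid part

The G0 Z moves step by Δz≈2.1 mm. Every layer's G1 loop is the same polygon, so the solid is a straight extrusion of it from z=0 to z≈12.4. Closing with flat bottom and top caps and triangulating gives 20 facets — an L-shaped prism: outer 14.9 × 16.9 mm, arm thicknesses ≈ 6.7 mm (horizontal) and 4.1 mm (vertical), extruded 12.4 mm in z.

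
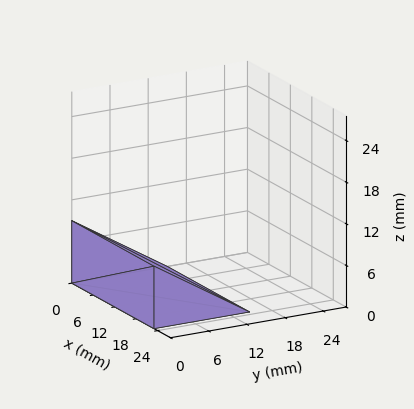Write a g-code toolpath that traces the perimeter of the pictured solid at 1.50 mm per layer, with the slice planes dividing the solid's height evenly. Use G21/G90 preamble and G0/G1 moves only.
Reading the render: the shape is a wedge (ramp): 23 × 15 mm base, rising to 9 mm along the y=0 edge and sloping linearly to z=0 at y=15 (dimensions read to the nearest mm from the axis ticks). For the g-code, the solid's height is divided into equal slices at the stated Δz and each level perimeter traced with G1 moves after a G0 lift.

; perimeter-only toolpath
G21 ; units = mm
G90 ; absolute positioning
G28 ; home
; layer 1
G0 Z1.50
G0 X0.00 Y0.00
G1 X23.00 Y0.00
G1 X23.00 Y12.50
G1 X0.00 Y12.50
G1 X0.00 Y0.00
; layer 2
G0 Z3.00
G0 X0.00 Y0.00
G1 X23.00 Y0.00
G1 X23.00 Y10.00
G1 X0.00 Y10.00
G1 X0.00 Y0.00
; layer 3
G0 Z4.50
G0 X0.00 Y0.00
G1 X23.00 Y0.00
G1 X23.00 Y7.50
G1 X0.00 Y7.50
G1 X0.00 Y0.00
; layer 4
G0 Z6.00
G0 X0.00 Y0.00
G1 X23.00 Y0.00
G1 X23.00 Y5.00
G1 X0.00 Y5.00
G1 X0.00 Y0.00
; layer 5
G0 Z7.50
G0 X0.00 Y0.00
G1 X23.00 Y0.00
G1 X23.00 Y2.50
G1 X0.00 Y2.50
G1 X0.00 Y0.00
M2 ; end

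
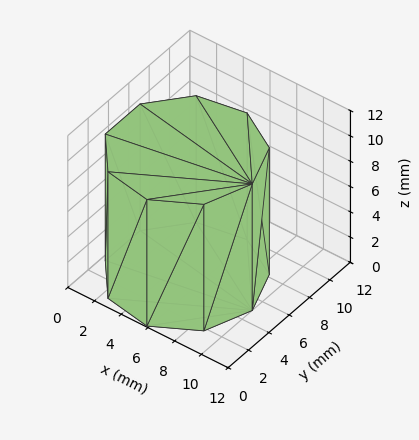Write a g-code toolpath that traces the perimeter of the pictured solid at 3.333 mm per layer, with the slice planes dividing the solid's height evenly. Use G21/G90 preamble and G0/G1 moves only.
Reading the render: the shape is a regular 9-sided prism (a cylinder approximated with 9 flat sides), circumscribed radius ≈ 5 mm, height ≈ 10 mm (dimensions read to the nearest mm from the axis ticks). For the g-code, the solid's height is divided into equal slices at the stated Δz and each level perimeter traced with G1 moves after a G0 lift.

; perimeter-only toolpath
G21 ; units = mm
G90 ; absolute positioning
G28 ; home
; layer 1
G0 Z3.333
G0 X10.000 Y5.000
G1 X8.830 Y8.214
G1 X5.868 Y9.924
G1 X2.500 Y9.330
G1 X0.302 Y6.710
G1 X0.302 Y3.290
G1 X2.500 Y0.670
G1 X5.868 Y0.076
G1 X8.830 Y1.786
G1 X10.000 Y5.000
; layer 2
G0 Z6.667
G0 X10.000 Y5.000
G1 X8.830 Y8.214
G1 X5.868 Y9.924
G1 X2.500 Y9.330
G1 X0.302 Y6.710
G1 X0.302 Y3.290
G1 X2.500 Y0.670
G1 X5.868 Y0.076
G1 X8.830 Y1.786
G1 X10.000 Y5.000
; layer 3
G0 Z10.000
G0 X10.000 Y5.000
G1 X8.830 Y8.214
G1 X5.868 Y9.924
G1 X2.500 Y9.330
G1 X0.302 Y6.710
G1 X0.302 Y3.290
G1 X2.500 Y0.670
G1 X5.868 Y0.076
G1 X8.830 Y1.786
G1 X10.000 Y5.000
M2 ; end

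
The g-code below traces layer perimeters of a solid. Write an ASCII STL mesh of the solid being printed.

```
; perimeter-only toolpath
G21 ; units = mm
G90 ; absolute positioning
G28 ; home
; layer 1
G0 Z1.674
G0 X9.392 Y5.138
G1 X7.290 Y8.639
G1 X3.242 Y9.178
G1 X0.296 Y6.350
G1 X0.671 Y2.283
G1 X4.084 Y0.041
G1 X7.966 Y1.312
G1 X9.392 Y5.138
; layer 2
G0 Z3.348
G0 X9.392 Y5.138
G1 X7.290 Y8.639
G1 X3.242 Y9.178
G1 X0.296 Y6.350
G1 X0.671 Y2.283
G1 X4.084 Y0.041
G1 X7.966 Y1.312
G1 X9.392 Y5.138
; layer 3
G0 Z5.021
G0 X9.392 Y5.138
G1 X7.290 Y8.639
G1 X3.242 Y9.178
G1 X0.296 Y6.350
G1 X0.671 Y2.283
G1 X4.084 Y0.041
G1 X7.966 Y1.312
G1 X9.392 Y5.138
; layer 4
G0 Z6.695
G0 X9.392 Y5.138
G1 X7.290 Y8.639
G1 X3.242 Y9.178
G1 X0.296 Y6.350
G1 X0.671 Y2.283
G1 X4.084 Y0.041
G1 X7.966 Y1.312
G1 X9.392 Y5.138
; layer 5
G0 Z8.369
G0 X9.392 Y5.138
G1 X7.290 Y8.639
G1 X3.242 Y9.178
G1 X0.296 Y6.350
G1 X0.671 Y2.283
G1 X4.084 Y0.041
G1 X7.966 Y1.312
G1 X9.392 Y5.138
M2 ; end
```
solid part
  facet normal 0.0000 0.0000 -1.0000
    outer loop
      vertex 3.242 9.178 0.000
      vertex 7.290 8.639 0.000
      vertex 9.392 5.138 0.000
    endloop
  endfacet
  facet normal 0.0000 0.0000 -1.0000
    outer loop
      vertex 0.296 6.350 0.000
      vertex 3.242 9.178 0.000
      vertex 9.392 5.138 0.000
    endloop
  endfacet
  facet normal 0.0000 0.0000 -1.0000
    outer loop
      vertex 0.671 2.283 0.000
      vertex 0.296 6.350 0.000
      vertex 9.392 5.138 0.000
    endloop
  endfacet
  facet normal 0.0000 0.0000 -1.0000
    outer loop
      vertex 4.084 0.041 0.000
      vertex 0.671 2.283 0.000
      vertex 9.392 5.138 0.000
    endloop
  endfacet
  facet normal 0.0000 0.0000 -1.0000
    outer loop
      vertex 7.966 1.312 0.000
      vertex 4.084 0.041 0.000
      vertex 9.392 5.138 0.000
    endloop
  endfacet
  facet normal 0.0000 0.0000 1.0000
    outer loop
      vertex 9.392 5.138 8.369
      vertex 7.290 8.639 8.369
      vertex 3.242 9.178 8.369
    endloop
  endfacet
  facet normal 0.0000 0.0000 1.0000
    outer loop
      vertex 9.392 5.138 8.369
      vertex 3.242 9.178 8.369
      vertex 0.296 6.350 8.369
    endloop
  endfacet
  facet normal 0.0000 0.0000 1.0000
    outer loop
      vertex 9.392 5.138 8.369
      vertex 0.296 6.350 8.369
      vertex 0.671 2.283 8.369
    endloop
  endfacet
  facet normal 0.0000 0.0000 1.0000
    outer loop
      vertex 9.392 5.138 8.369
      vertex 0.671 2.283 8.369
      vertex 4.084 0.041 8.369
    endloop
  endfacet
  facet normal 0.0000 0.0000 1.0000
    outer loop
      vertex 9.392 5.138 8.369
      vertex 4.084 0.041 8.369
      vertex 7.966 1.312 8.369
    endloop
  endfacet
  facet normal 0.8573 0.5147 0.0000
    outer loop
      vertex 9.392 5.138 0.000
      vertex 7.290 8.639 0.000
      vertex 7.290 8.639 8.369
    endloop
  endfacet
  facet normal 0.8573 0.5147 0.0000
    outer loop
      vertex 9.392 5.138 0.000
      vertex 7.290 8.639 8.369
      vertex 9.392 5.138 8.369
    endloop
  endfacet
  facet normal 0.1320 0.9913 0.0000
    outer loop
      vertex 7.290 8.639 0.000
      vertex 3.242 9.178 0.000
      vertex 3.242 9.178 8.369
    endloop
  endfacet
  facet normal 0.1320 0.9913 0.0000
    outer loop
      vertex 7.290 8.639 0.000
      vertex 3.242 9.178 8.369
      vertex 7.290 8.639 8.369
    endloop
  endfacet
  facet normal -0.6925 0.7214 0.0000
    outer loop
      vertex 3.242 9.178 0.000
      vertex 0.296 6.350 0.000
      vertex 0.296 6.350 8.369
    endloop
  endfacet
  facet normal -0.6925 0.7214 0.0000
    outer loop
      vertex 3.242 9.178 0.000
      vertex 0.296 6.350 8.369
      vertex 3.242 9.178 8.369
    endloop
  endfacet
  facet normal -0.9958 -0.0918 0.0000
    outer loop
      vertex 0.296 6.350 0.000
      vertex 0.671 2.283 0.000
      vertex 0.671 2.283 8.369
    endloop
  endfacet
  facet normal -0.9958 -0.0918 0.0000
    outer loop
      vertex 0.296 6.350 0.000
      vertex 0.671 2.283 8.369
      vertex 0.296 6.350 8.369
    endloop
  endfacet
  facet normal -0.5490 -0.8358 0.0000
    outer loop
      vertex 0.671 2.283 0.000
      vertex 4.084 0.041 0.000
      vertex 4.084 0.041 8.369
    endloop
  endfacet
  facet normal -0.5490 -0.8358 0.0000
    outer loop
      vertex 0.671 2.283 0.000
      vertex 4.084 0.041 8.369
      vertex 0.671 2.283 8.369
    endloop
  endfacet
  facet normal 0.3112 -0.9504 0.0000
    outer loop
      vertex 4.084 0.041 0.000
      vertex 7.966 1.312 0.000
      vertex 7.966 1.312 8.369
    endloop
  endfacet
  facet normal 0.3112 -0.9504 0.0000
    outer loop
      vertex 4.084 0.041 0.000
      vertex 7.966 1.312 8.369
      vertex 4.084 0.041 8.369
    endloop
  endfacet
  facet normal 0.9370 -0.3492 0.0000
    outer loop
      vertex 7.966 1.312 0.000
      vertex 9.392 5.138 0.000
      vertex 9.392 5.138 8.369
    endloop
  endfacet
  facet normal 0.9370 -0.3492 0.0000
    outer loop
      vertex 7.966 1.312 0.000
      vertex 9.392 5.138 8.369
      vertex 7.966 1.312 8.369
    endloop
  endfacet
endsolid part

The G0 Z moves step by Δz≈1.674 mm. Every layer's G1 loop is the same polygon, so the solid is a straight extrusion of it from z=0 to z≈8.37. Closing with flat bottom and top caps and triangulating gives 24 facets — a regular 7-sided prism (a cylinder approximated with 7 flat sides), circumscribed radius ≈ 4.71 mm, height ≈ 8.37 mm.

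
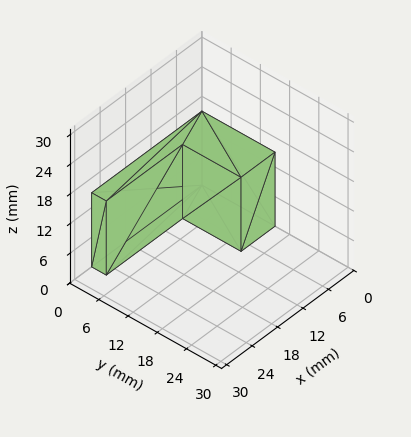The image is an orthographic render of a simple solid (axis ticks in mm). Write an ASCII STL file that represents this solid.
Reading the render: the shape is an L-shaped prism: outer 26 × 15 mm, arm thicknesses ≈ 3 mm (horizontal) and 8 mm (vertical), extruded 15 mm in z (dimensions read to the nearest mm from the axis ticks). For the STL, each face is triangulated and given an outward normal.

solid part
  facet normal 0.0000 0.0000 -1.0000
    outer loop
      vertex 26.00 3.00 0.00
      vertex 26.00 0.00 0.00
      vertex 0.00 0.00 0.00
    endloop
  endfacet
  facet normal 0.0000 0.0000 -1.0000
    outer loop
      vertex 8.00 3.00 0.00
      vertex 26.00 3.00 0.00
      vertex 0.00 0.00 0.00
    endloop
  endfacet
  facet normal 0.0000 0.0000 -1.0000
    outer loop
      vertex 8.00 15.00 0.00
      vertex 8.00 3.00 0.00
      vertex 0.00 0.00 0.00
    endloop
  endfacet
  facet normal 0.0000 0.0000 -1.0000
    outer loop
      vertex 0.00 15.00 0.00
      vertex 8.00 15.00 0.00
      vertex 0.00 0.00 0.00
    endloop
  endfacet
  facet normal 0.0000 0.0000 1.0000
    outer loop
      vertex 0.00 0.00 15.00
      vertex 26.00 0.00 15.00
      vertex 26.00 3.00 15.00
    endloop
  endfacet
  facet normal 0.0000 0.0000 1.0000
    outer loop
      vertex 0.00 0.00 15.00
      vertex 26.00 3.00 15.00
      vertex 8.00 3.00 15.00
    endloop
  endfacet
  facet normal 0.0000 0.0000 1.0000
    outer loop
      vertex 0.00 0.00 15.00
      vertex 8.00 3.00 15.00
      vertex 8.00 15.00 15.00
    endloop
  endfacet
  facet normal 0.0000 0.0000 1.0000
    outer loop
      vertex 0.00 0.00 15.00
      vertex 8.00 15.00 15.00
      vertex 0.00 15.00 15.00
    endloop
  endfacet
  facet normal 0.0000 -1.0000 0.0000
    outer loop
      vertex 0.00 0.00 0.00
      vertex 26.00 0.00 0.00
      vertex 26.00 0.00 15.00
    endloop
  endfacet
  facet normal 0.0000 -1.0000 0.0000
    outer loop
      vertex 0.00 0.00 0.00
      vertex 26.00 0.00 15.00
      vertex 0.00 0.00 15.00
    endloop
  endfacet
  facet normal 1.0000 0.0000 0.0000
    outer loop
      vertex 26.00 0.00 0.00
      vertex 26.00 3.00 0.00
      vertex 26.00 3.00 15.00
    endloop
  endfacet
  facet normal 1.0000 0.0000 0.0000
    outer loop
      vertex 26.00 0.00 0.00
      vertex 26.00 3.00 15.00
      vertex 26.00 0.00 15.00
    endloop
  endfacet
  facet normal 0.0000 1.0000 0.0000
    outer loop
      vertex 26.00 3.00 0.00
      vertex 8.00 3.00 0.00
      vertex 8.00 3.00 15.00
    endloop
  endfacet
  facet normal 0.0000 1.0000 0.0000
    outer loop
      vertex 26.00 3.00 0.00
      vertex 8.00 3.00 15.00
      vertex 26.00 3.00 15.00
    endloop
  endfacet
  facet normal 1.0000 0.0000 0.0000
    outer loop
      vertex 8.00 3.00 0.00
      vertex 8.00 15.00 0.00
      vertex 8.00 15.00 15.00
    endloop
  endfacet
  facet normal 1.0000 0.0000 0.0000
    outer loop
      vertex 8.00 3.00 0.00
      vertex 8.00 15.00 15.00
      vertex 8.00 3.00 15.00
    endloop
  endfacet
  facet normal 0.0000 1.0000 0.0000
    outer loop
      vertex 8.00 15.00 0.00
      vertex 0.00 15.00 0.00
      vertex 0.00 15.00 15.00
    endloop
  endfacet
  facet normal 0.0000 1.0000 0.0000
    outer loop
      vertex 8.00 15.00 0.00
      vertex 0.00 15.00 15.00
      vertex 8.00 15.00 15.00
    endloop
  endfacet
  facet normal -1.0000 0.0000 0.0000
    outer loop
      vertex 0.00 15.00 0.00
      vertex 0.00 0.00 0.00
      vertex 0.00 0.00 15.00
    endloop
  endfacet
  facet normal -1.0000 0.0000 0.0000
    outer loop
      vertex 0.00 15.00 0.00
      vertex 0.00 0.00 15.00
      vertex 0.00 15.00 15.00
    endloop
  endfacet
endsolid part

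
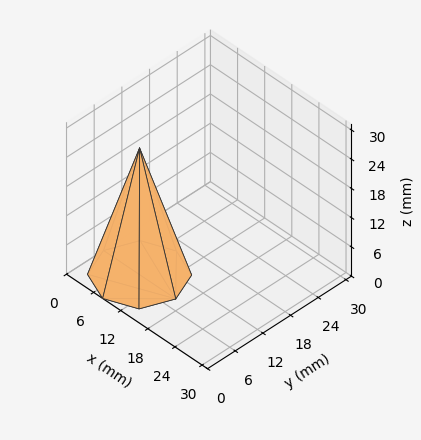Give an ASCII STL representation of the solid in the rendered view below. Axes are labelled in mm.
Reading the render: the shape is a regular 8-sided pyramid, base circumscribed radius ≈ 8 mm, apex at z ≈ 26 mm (dimensions read to the nearest mm from the axis ticks). For the STL, each face is triangulated and given an outward normal.

solid part
  facet normal 0.0000 0.0000 -1.0000
    outer loop
      vertex 8.0 16.0 0.0
      vertex 13.7 13.7 0.0
      vertex 16.0 8.0 0.0
    endloop
  endfacet
  facet normal 0.0000 0.0000 -1.0000
    outer loop
      vertex 2.3 13.7 0.0
      vertex 8.0 16.0 0.0
      vertex 16.0 8.0 0.0
    endloop
  endfacet
  facet normal 0.0000 0.0000 -1.0000
    outer loop
      vertex 0.0 8.0 0.0
      vertex 2.3 13.7 0.0
      vertex 16.0 8.0 0.0
    endloop
  endfacet
  facet normal 0.0000 0.0000 -1.0000
    outer loop
      vertex 2.3 2.3 0.0
      vertex 0.0 8.0 0.0
      vertex 16.0 8.0 0.0
    endloop
  endfacet
  facet normal 0.0000 0.0000 -1.0000
    outer loop
      vertex 8.0 0.0 0.0
      vertex 2.3 2.3 0.0
      vertex 16.0 8.0 0.0
    endloop
  endfacet
  facet normal 0.0000 0.0000 -1.0000
    outer loop
      vertex 13.7 2.3 0.0
      vertex 8.0 0.0 0.0
      vertex 16.0 8.0 0.0
    endloop
  endfacet
  facet normal 0.8918 0.3598 0.2744
    outer loop
      vertex 16.0 8.0 0.0
      vertex 13.7 13.7 0.0
      vertex 8.0 8.0 26.0
    endloop
  endfacet
  facet normal 0.3598 0.8918 0.2744
    outer loop
      vertex 13.7 13.7 0.0
      vertex 8.0 16.0 0.0
      vertex 8.0 8.0 26.0
    endloop
  endfacet
  facet normal -0.3598 0.8918 0.2744
    outer loop
      vertex 8.0 16.0 0.0
      vertex 2.3 13.7 0.0
      vertex 8.0 8.0 26.0
    endloop
  endfacet
  facet normal -0.8918 0.3598 0.2744
    outer loop
      vertex 2.3 13.7 0.0
      vertex 0.0 8.0 0.0
      vertex 8.0 8.0 26.0
    endloop
  endfacet
  facet normal -0.8918 -0.3598 0.2744
    outer loop
      vertex 0.0 8.0 0.0
      vertex 2.3 2.3 0.0
      vertex 8.0 8.0 26.0
    endloop
  endfacet
  facet normal -0.3598 -0.8918 0.2744
    outer loop
      vertex 2.3 2.3 0.0
      vertex 8.0 0.0 0.0
      vertex 8.0 8.0 26.0
    endloop
  endfacet
  facet normal 0.3598 -0.8918 0.2744
    outer loop
      vertex 8.0 0.0 0.0
      vertex 13.7 2.3 0.0
      vertex 8.0 8.0 26.0
    endloop
  endfacet
  facet normal 0.8918 -0.3598 0.2744
    outer loop
      vertex 13.7 2.3 0.0
      vertex 16.0 8.0 0.0
      vertex 8.0 8.0 26.0
    endloop
  endfacet
endsolid part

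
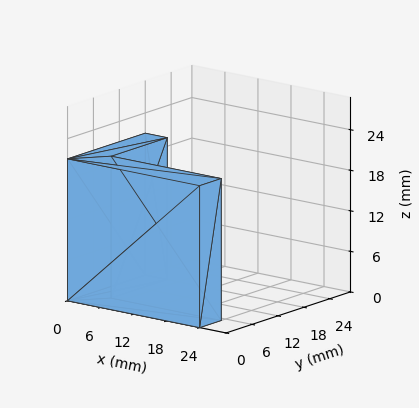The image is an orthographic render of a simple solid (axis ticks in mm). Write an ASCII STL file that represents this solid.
Reading the render: the shape is an L-shaped prism: outer 24 × 18 mm, arm thicknesses ≈ 5 mm (horizontal) and 4 mm (vertical), extruded 21 mm in z (dimensions read to the nearest mm from the axis ticks). For the STL, each face is triangulated and given an outward normal.

solid part
  facet normal 0.0000 0.0000 -1.0000
    outer loop
      vertex 24.000 5.000 0.000
      vertex 24.000 0.000 0.000
      vertex 0.000 0.000 0.000
    endloop
  endfacet
  facet normal 0.0000 0.0000 -1.0000
    outer loop
      vertex 4.000 5.000 0.000
      vertex 24.000 5.000 0.000
      vertex 0.000 0.000 0.000
    endloop
  endfacet
  facet normal 0.0000 0.0000 -1.0000
    outer loop
      vertex 4.000 18.000 0.000
      vertex 4.000 5.000 0.000
      vertex 0.000 0.000 0.000
    endloop
  endfacet
  facet normal 0.0000 0.0000 -1.0000
    outer loop
      vertex 0.000 18.000 0.000
      vertex 4.000 18.000 0.000
      vertex 0.000 0.000 0.000
    endloop
  endfacet
  facet normal 0.0000 0.0000 1.0000
    outer loop
      vertex 0.000 0.000 21.000
      vertex 24.000 0.000 21.000
      vertex 24.000 5.000 21.000
    endloop
  endfacet
  facet normal 0.0000 0.0000 1.0000
    outer loop
      vertex 0.000 0.000 21.000
      vertex 24.000 5.000 21.000
      vertex 4.000 5.000 21.000
    endloop
  endfacet
  facet normal 0.0000 0.0000 1.0000
    outer loop
      vertex 0.000 0.000 21.000
      vertex 4.000 5.000 21.000
      vertex 4.000 18.000 21.000
    endloop
  endfacet
  facet normal 0.0000 0.0000 1.0000
    outer loop
      vertex 0.000 0.000 21.000
      vertex 4.000 18.000 21.000
      vertex 0.000 18.000 21.000
    endloop
  endfacet
  facet normal 0.0000 -1.0000 0.0000
    outer loop
      vertex 0.000 0.000 0.000
      vertex 24.000 0.000 0.000
      vertex 24.000 0.000 21.000
    endloop
  endfacet
  facet normal 0.0000 -1.0000 0.0000
    outer loop
      vertex 0.000 0.000 0.000
      vertex 24.000 0.000 21.000
      vertex 0.000 0.000 21.000
    endloop
  endfacet
  facet normal 1.0000 0.0000 0.0000
    outer loop
      vertex 24.000 0.000 0.000
      vertex 24.000 5.000 0.000
      vertex 24.000 5.000 21.000
    endloop
  endfacet
  facet normal 1.0000 0.0000 0.0000
    outer loop
      vertex 24.000 0.000 0.000
      vertex 24.000 5.000 21.000
      vertex 24.000 0.000 21.000
    endloop
  endfacet
  facet normal 0.0000 1.0000 0.0000
    outer loop
      vertex 24.000 5.000 0.000
      vertex 4.000 5.000 0.000
      vertex 4.000 5.000 21.000
    endloop
  endfacet
  facet normal 0.0000 1.0000 0.0000
    outer loop
      vertex 24.000 5.000 0.000
      vertex 4.000 5.000 21.000
      vertex 24.000 5.000 21.000
    endloop
  endfacet
  facet normal 1.0000 0.0000 0.0000
    outer loop
      vertex 4.000 5.000 0.000
      vertex 4.000 18.000 0.000
      vertex 4.000 18.000 21.000
    endloop
  endfacet
  facet normal 1.0000 0.0000 0.0000
    outer loop
      vertex 4.000 5.000 0.000
      vertex 4.000 18.000 21.000
      vertex 4.000 5.000 21.000
    endloop
  endfacet
  facet normal 0.0000 1.0000 0.0000
    outer loop
      vertex 4.000 18.000 0.000
      vertex 0.000 18.000 0.000
      vertex 0.000 18.000 21.000
    endloop
  endfacet
  facet normal 0.0000 1.0000 0.0000
    outer loop
      vertex 4.000 18.000 0.000
      vertex 0.000 18.000 21.000
      vertex 4.000 18.000 21.000
    endloop
  endfacet
  facet normal -1.0000 0.0000 0.0000
    outer loop
      vertex 0.000 18.000 0.000
      vertex 0.000 0.000 0.000
      vertex 0.000 0.000 21.000
    endloop
  endfacet
  facet normal -1.0000 0.0000 0.0000
    outer loop
      vertex 0.000 18.000 0.000
      vertex 0.000 0.000 21.000
      vertex 0.000 18.000 21.000
    endloop
  endfacet
endsolid part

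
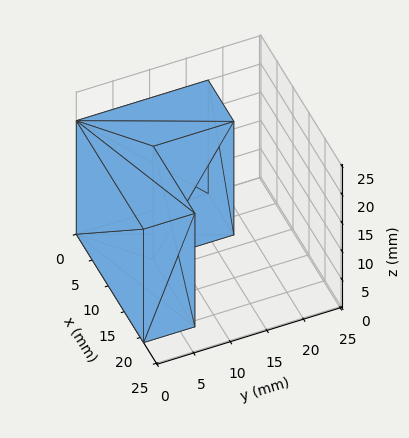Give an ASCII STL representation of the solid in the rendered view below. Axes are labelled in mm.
Reading the render: the shape is an L-shaped prism: outer 21 × 18 mm, arm thicknesses ≈ 7 mm (horizontal) and 8 mm (vertical), extruded 20 mm in z (dimensions read to the nearest mm from the axis ticks). For the STL, each face is triangulated and given an outward normal.

solid part
  facet normal 0.0000 0.0000 -1.0000
    outer loop
      vertex 21.00 7.00 0.00
      vertex 21.00 0.00 0.00
      vertex 0.00 0.00 0.00
    endloop
  endfacet
  facet normal 0.0000 0.0000 -1.0000
    outer loop
      vertex 8.00 7.00 0.00
      vertex 21.00 7.00 0.00
      vertex 0.00 0.00 0.00
    endloop
  endfacet
  facet normal 0.0000 0.0000 -1.0000
    outer loop
      vertex 8.00 18.00 0.00
      vertex 8.00 7.00 0.00
      vertex 0.00 0.00 0.00
    endloop
  endfacet
  facet normal 0.0000 0.0000 -1.0000
    outer loop
      vertex 0.00 18.00 0.00
      vertex 8.00 18.00 0.00
      vertex 0.00 0.00 0.00
    endloop
  endfacet
  facet normal 0.0000 0.0000 1.0000
    outer loop
      vertex 0.00 0.00 20.00
      vertex 21.00 0.00 20.00
      vertex 21.00 7.00 20.00
    endloop
  endfacet
  facet normal 0.0000 0.0000 1.0000
    outer loop
      vertex 0.00 0.00 20.00
      vertex 21.00 7.00 20.00
      vertex 8.00 7.00 20.00
    endloop
  endfacet
  facet normal 0.0000 0.0000 1.0000
    outer loop
      vertex 0.00 0.00 20.00
      vertex 8.00 7.00 20.00
      vertex 8.00 18.00 20.00
    endloop
  endfacet
  facet normal 0.0000 0.0000 1.0000
    outer loop
      vertex 0.00 0.00 20.00
      vertex 8.00 18.00 20.00
      vertex 0.00 18.00 20.00
    endloop
  endfacet
  facet normal 0.0000 -1.0000 0.0000
    outer loop
      vertex 0.00 0.00 0.00
      vertex 21.00 0.00 0.00
      vertex 21.00 0.00 20.00
    endloop
  endfacet
  facet normal 0.0000 -1.0000 0.0000
    outer loop
      vertex 0.00 0.00 0.00
      vertex 21.00 0.00 20.00
      vertex 0.00 0.00 20.00
    endloop
  endfacet
  facet normal 1.0000 0.0000 0.0000
    outer loop
      vertex 21.00 0.00 0.00
      vertex 21.00 7.00 0.00
      vertex 21.00 7.00 20.00
    endloop
  endfacet
  facet normal 1.0000 0.0000 0.0000
    outer loop
      vertex 21.00 0.00 0.00
      vertex 21.00 7.00 20.00
      vertex 21.00 0.00 20.00
    endloop
  endfacet
  facet normal 0.0000 1.0000 0.0000
    outer loop
      vertex 21.00 7.00 0.00
      vertex 8.00 7.00 0.00
      vertex 8.00 7.00 20.00
    endloop
  endfacet
  facet normal 0.0000 1.0000 0.0000
    outer loop
      vertex 21.00 7.00 0.00
      vertex 8.00 7.00 20.00
      vertex 21.00 7.00 20.00
    endloop
  endfacet
  facet normal 1.0000 0.0000 0.0000
    outer loop
      vertex 8.00 7.00 0.00
      vertex 8.00 18.00 0.00
      vertex 8.00 18.00 20.00
    endloop
  endfacet
  facet normal 1.0000 0.0000 0.0000
    outer loop
      vertex 8.00 7.00 0.00
      vertex 8.00 18.00 20.00
      vertex 8.00 7.00 20.00
    endloop
  endfacet
  facet normal 0.0000 1.0000 0.0000
    outer loop
      vertex 8.00 18.00 0.00
      vertex 0.00 18.00 0.00
      vertex 0.00 18.00 20.00
    endloop
  endfacet
  facet normal 0.0000 1.0000 0.0000
    outer loop
      vertex 8.00 18.00 0.00
      vertex 0.00 18.00 20.00
      vertex 8.00 18.00 20.00
    endloop
  endfacet
  facet normal -1.0000 0.0000 0.0000
    outer loop
      vertex 0.00 18.00 0.00
      vertex 0.00 0.00 0.00
      vertex 0.00 0.00 20.00
    endloop
  endfacet
  facet normal -1.0000 0.0000 0.0000
    outer loop
      vertex 0.00 18.00 0.00
      vertex 0.00 0.00 20.00
      vertex 0.00 18.00 20.00
    endloop
  endfacet
endsolid part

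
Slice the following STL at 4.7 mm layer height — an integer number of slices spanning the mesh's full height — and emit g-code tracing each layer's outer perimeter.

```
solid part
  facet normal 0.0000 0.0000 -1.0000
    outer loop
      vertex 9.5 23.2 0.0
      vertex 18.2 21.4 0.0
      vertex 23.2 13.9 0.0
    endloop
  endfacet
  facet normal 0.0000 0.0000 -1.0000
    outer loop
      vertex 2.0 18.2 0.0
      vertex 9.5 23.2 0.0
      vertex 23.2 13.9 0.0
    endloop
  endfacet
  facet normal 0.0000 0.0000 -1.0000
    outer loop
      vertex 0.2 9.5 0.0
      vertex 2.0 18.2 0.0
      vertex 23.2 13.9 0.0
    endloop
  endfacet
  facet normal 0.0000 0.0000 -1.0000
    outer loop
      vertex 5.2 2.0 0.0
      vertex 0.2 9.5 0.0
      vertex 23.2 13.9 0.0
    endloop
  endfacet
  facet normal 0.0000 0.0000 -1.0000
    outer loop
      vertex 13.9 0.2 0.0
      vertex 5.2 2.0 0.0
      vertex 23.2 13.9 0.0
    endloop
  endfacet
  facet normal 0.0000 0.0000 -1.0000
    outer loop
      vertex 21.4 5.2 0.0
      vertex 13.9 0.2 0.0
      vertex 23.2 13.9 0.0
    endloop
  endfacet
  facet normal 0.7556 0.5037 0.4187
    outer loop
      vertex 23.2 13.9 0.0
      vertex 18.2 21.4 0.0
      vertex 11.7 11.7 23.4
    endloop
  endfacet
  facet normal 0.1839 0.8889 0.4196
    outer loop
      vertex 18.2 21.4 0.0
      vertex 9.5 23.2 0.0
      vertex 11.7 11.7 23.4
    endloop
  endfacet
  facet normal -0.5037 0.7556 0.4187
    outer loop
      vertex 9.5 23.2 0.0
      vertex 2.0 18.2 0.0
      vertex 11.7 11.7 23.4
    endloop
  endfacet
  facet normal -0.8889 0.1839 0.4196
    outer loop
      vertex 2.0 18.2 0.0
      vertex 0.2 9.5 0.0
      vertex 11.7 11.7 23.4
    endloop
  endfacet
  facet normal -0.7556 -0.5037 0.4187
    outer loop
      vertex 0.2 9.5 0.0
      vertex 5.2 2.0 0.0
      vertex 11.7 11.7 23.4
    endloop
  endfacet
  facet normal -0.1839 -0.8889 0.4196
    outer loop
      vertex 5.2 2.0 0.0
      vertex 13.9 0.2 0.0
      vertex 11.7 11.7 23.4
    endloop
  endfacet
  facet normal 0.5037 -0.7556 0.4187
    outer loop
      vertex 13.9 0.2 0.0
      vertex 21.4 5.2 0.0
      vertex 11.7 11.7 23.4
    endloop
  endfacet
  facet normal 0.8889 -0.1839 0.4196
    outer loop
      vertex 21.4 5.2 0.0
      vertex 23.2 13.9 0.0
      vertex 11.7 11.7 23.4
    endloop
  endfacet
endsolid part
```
; perimeter-only toolpath
G21 ; units = mm
G90 ; absolute positioning
G28 ; home
; layer 1
G0 Z4.7
G0 X20.9 Y13.5
G1 X16.9 Y19.5
G1 X9.9 Y20.9
G1 X3.9 Y16.9
G1 X2.5 Y9.9
G1 X6.5 Y3.9
G1 X13.5 Y2.5
G1 X19.5 Y6.5
G1 X20.9 Y13.5
; layer 2
G0 Z9.4
G0 X18.6 Y13.0
G1 X15.6 Y17.5
G1 X10.4 Y18.6
G1 X5.9 Y15.6
G1 X4.8 Y10.4
G1 X7.8 Y5.9
G1 X13.0 Y4.8
G1 X17.5 Y7.8
G1 X18.6 Y13.0
; layer 3
G0 Z14.0
G0 X16.3 Y12.6
G1 X14.3 Y15.6
G1 X10.8 Y16.3
G1 X7.8 Y14.3
G1 X7.1 Y10.8
G1 X9.1 Y7.8
G1 X12.6 Y7.1
G1 X15.6 Y9.1
G1 X16.3 Y12.6
; layer 4
G0 Z18.7
G0 X14.0 Y12.1
G1 X13.0 Y13.6
G1 X11.3 Y14.0
G1 X9.8 Y13.0
G1 X9.4 Y11.3
G1 X10.4 Y9.8
G1 X12.1 Y9.4
G1 X13.6 Y10.4
G1 X14.0 Y12.1
M2 ; end

The solid is a regular 8-sided pyramid, base circumscribed radius ≈ 11.7 mm, apex at z ≈ 23.4 mm. Slicing at Δz = 4.7 mm — 5 equal slices spanning the solid's height, so layer i sits at z = i·h/5 — gives 4 non-empty perimeters. Each is a 8-segment closed polygon; G0 lifts to the layer z and rapids to the start vertex, then G1 traces the edges. The cross-section shrinks linearly with z (the slice at the apex is degenerate and omitted).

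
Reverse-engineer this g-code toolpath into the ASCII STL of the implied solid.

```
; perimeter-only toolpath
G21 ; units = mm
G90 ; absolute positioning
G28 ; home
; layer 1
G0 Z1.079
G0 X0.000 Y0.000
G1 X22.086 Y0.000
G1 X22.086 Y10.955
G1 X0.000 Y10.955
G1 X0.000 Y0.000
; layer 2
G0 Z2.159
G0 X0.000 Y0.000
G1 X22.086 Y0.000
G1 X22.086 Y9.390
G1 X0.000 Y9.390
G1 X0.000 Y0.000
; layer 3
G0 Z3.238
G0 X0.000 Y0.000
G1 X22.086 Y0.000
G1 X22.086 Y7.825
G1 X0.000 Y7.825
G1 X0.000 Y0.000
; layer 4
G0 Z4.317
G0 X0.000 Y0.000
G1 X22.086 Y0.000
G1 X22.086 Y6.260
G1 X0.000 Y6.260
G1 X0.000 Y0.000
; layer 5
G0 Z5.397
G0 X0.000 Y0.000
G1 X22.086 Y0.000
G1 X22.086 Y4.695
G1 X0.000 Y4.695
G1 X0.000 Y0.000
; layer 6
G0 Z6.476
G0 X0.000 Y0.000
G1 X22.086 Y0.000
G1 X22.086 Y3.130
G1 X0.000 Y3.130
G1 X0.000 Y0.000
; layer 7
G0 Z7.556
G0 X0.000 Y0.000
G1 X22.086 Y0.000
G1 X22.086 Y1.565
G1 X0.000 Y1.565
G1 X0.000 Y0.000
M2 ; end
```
solid part
  facet normal 0.0000 0.0000 -1.0000
    outer loop
      vertex 22.086 12.520 0.000
      vertex 22.086 0.000 0.000
      vertex 0.000 0.000 0.000
    endloop
  endfacet
  facet normal 0.0000 0.0000 -1.0000
    outer loop
      vertex 0.000 12.520 0.000
      vertex 22.086 12.520 0.000
      vertex 0.000 0.000 0.000
    endloop
  endfacet
  facet normal 0.0000 -1.0000 0.0000
    outer loop
      vertex 0.000 0.000 0.000
      vertex 22.086 0.000 0.000
      vertex 22.086 0.000 8.635
    endloop
  endfacet
  facet normal 0.0000 -1.0000 0.0000
    outer loop
      vertex 0.000 0.000 0.000
      vertex 22.086 0.000 8.635
      vertex 0.000 0.000 8.635
    endloop
  endfacet
  facet normal 0.0000 0.5678 0.8232
    outer loop
      vertex 0.000 0.000 8.635
      vertex 22.086 0.000 8.635
      vertex 22.086 12.520 0.000
    endloop
  endfacet
  facet normal 0.0000 0.5678 0.8232
    outer loop
      vertex 0.000 0.000 8.635
      vertex 22.086 12.520 0.000
      vertex 0.000 12.520 0.000
    endloop
  endfacet
  facet normal -1.0000 0.0000 0.0000
    outer loop
      vertex 0.000 0.000 8.635
      vertex 0.000 12.520 0.000
      vertex 0.000 0.000 0.000
    endloop
  endfacet
  facet normal 1.0000 0.0000 0.0000
    outer loop
      vertex 22.086 0.000 0.000
      vertex 22.086 12.520 0.000
      vertex 22.086 0.000 8.635
    endloop
  endfacet
endsolid part

The G0 Z moves step by Δz≈1.079 mm. The G1 loops shrink linearly with z, so the solid tapers from its base footprint up to z≈8.63. Closing with a flat bottom cap and the tapered top and triangulating gives 8 facets — a wedge (ramp): 22.1 × 12.5 mm base, rising to 8.63 mm along the y=0 edge and sloping linearly to z=0 at y=12.5.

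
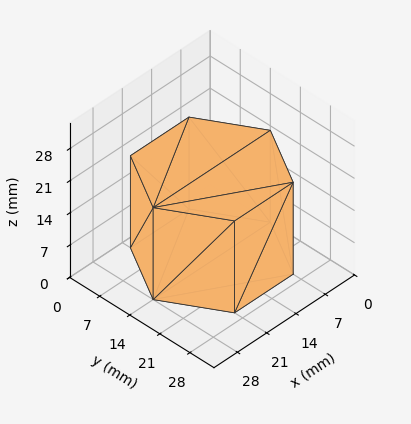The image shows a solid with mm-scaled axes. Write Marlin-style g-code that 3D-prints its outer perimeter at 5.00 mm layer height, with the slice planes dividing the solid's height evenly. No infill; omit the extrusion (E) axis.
Reading the render: the shape is a regular 6-sided prism (a cylinder approximated with 6 flat sides), circumscribed radius ≈ 14 mm, height ≈ 20 mm (dimensions read to the nearest mm from the axis ticks). For the g-code, the solid's height is divided into equal slices at the stated Δz and each level perimeter traced with G1 moves after a G0 lift.

; perimeter-only toolpath
G21 ; units = mm
G90 ; absolute positioning
G28 ; home
; layer 1
G0 Z5.00
G0 X28.00 Y14.00
G1 X21.00 Y26.12
G1 X7.00 Y26.12
G1 X0.00 Y14.00
G1 X7.00 Y1.88
G1 X21.00 Y1.88
G1 X28.00 Y14.00
; layer 2
G0 Z10.00
G0 X28.00 Y14.00
G1 X21.00 Y26.12
G1 X7.00 Y26.12
G1 X0.00 Y14.00
G1 X7.00 Y1.88
G1 X21.00 Y1.88
G1 X28.00 Y14.00
; layer 3
G0 Z15.00
G0 X28.00 Y14.00
G1 X21.00 Y26.12
G1 X7.00 Y26.12
G1 X0.00 Y14.00
G1 X7.00 Y1.88
G1 X21.00 Y1.88
G1 X28.00 Y14.00
; layer 4
G0 Z20.00
G0 X28.00 Y14.00
G1 X21.00 Y26.12
G1 X7.00 Y26.12
G1 X0.00 Y14.00
G1 X7.00 Y1.88
G1 X21.00 Y1.88
G1 X28.00 Y14.00
M2 ; end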